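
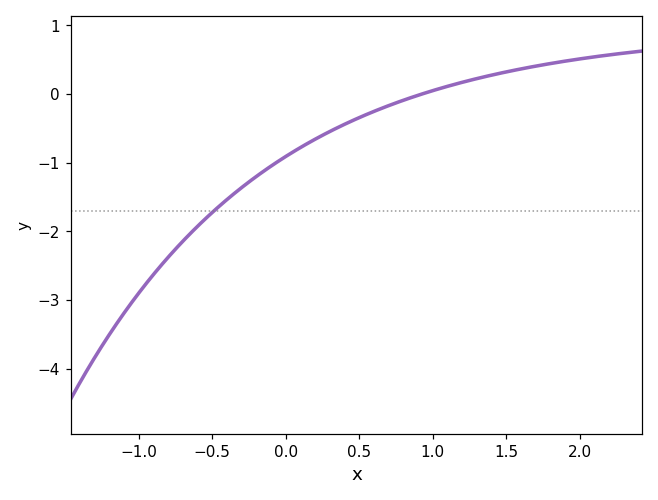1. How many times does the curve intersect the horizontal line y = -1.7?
1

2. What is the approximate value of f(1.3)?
0.224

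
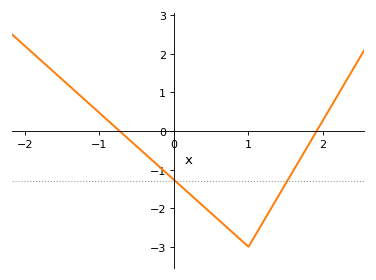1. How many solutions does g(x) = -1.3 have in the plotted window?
2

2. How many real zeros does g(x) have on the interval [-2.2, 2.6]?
2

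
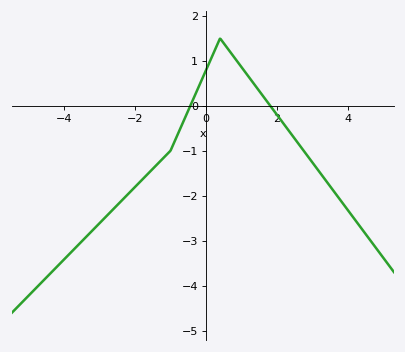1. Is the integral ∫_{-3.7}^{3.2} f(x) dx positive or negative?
negative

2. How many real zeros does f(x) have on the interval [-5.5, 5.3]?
2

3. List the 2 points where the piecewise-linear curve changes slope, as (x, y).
(-1, -1); (0.4, 1.5)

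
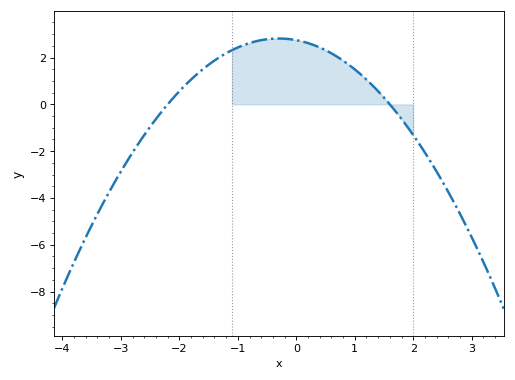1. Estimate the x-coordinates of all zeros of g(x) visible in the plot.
-2.2, 1.6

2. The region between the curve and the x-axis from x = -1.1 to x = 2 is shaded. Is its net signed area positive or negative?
positive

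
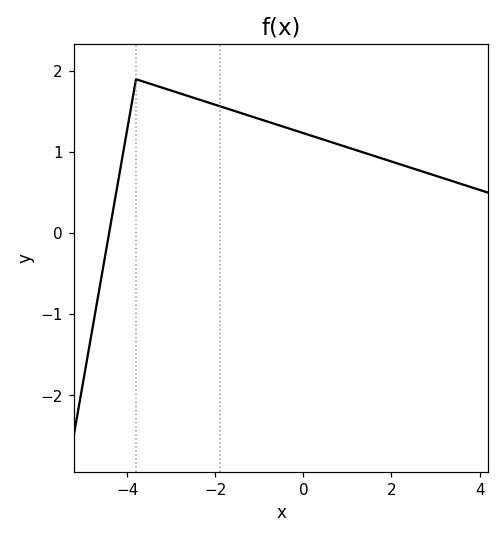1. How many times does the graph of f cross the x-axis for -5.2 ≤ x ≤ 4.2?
1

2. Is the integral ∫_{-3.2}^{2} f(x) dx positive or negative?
positive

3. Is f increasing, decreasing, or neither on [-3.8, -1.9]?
decreasing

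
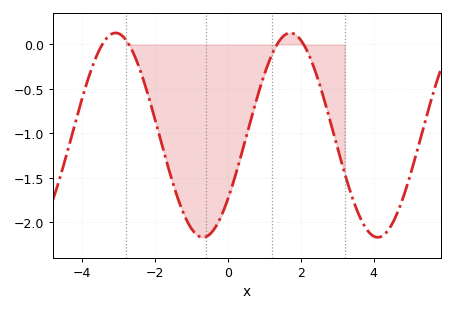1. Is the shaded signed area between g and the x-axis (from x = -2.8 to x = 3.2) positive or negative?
negative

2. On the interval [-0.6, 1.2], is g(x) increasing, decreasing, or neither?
increasing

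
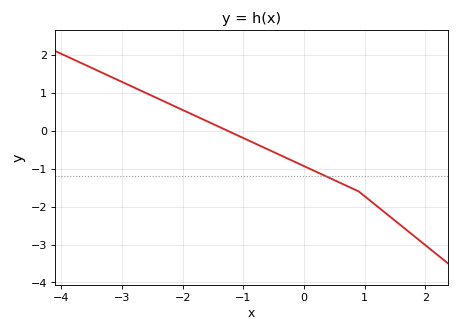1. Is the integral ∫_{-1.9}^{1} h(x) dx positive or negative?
negative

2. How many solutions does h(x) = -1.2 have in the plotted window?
1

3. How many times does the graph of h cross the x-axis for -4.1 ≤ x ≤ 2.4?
1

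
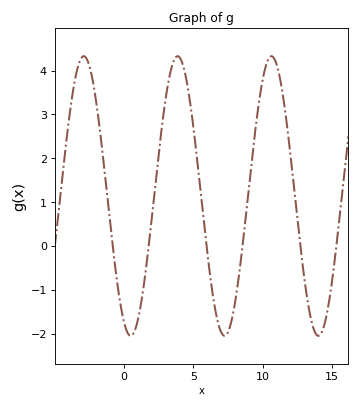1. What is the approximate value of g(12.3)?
1.2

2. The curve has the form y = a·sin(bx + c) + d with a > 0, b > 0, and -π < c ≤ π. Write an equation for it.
y = 3.19sin(0.93x - 2.03) + 1.14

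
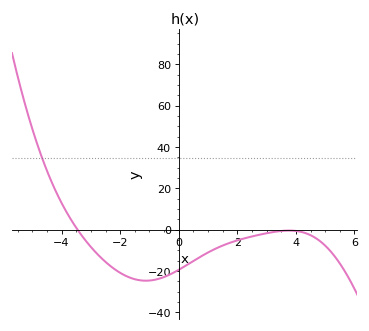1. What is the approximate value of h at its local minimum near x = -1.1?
-24.6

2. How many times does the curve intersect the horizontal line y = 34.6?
1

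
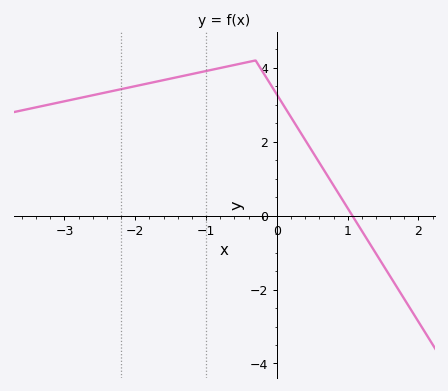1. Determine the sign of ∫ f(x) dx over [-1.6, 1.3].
positive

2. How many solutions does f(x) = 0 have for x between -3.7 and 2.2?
1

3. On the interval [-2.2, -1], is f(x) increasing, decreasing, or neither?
increasing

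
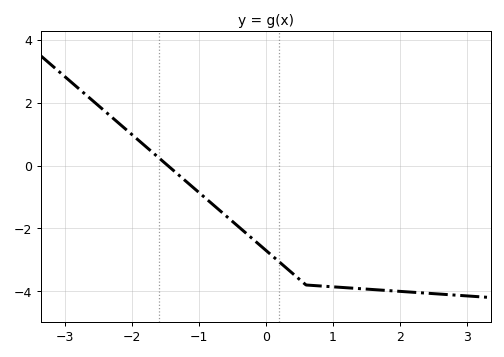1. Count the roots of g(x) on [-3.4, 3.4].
1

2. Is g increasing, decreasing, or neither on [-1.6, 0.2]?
decreasing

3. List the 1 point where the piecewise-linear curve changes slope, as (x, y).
(0.6, -3.8)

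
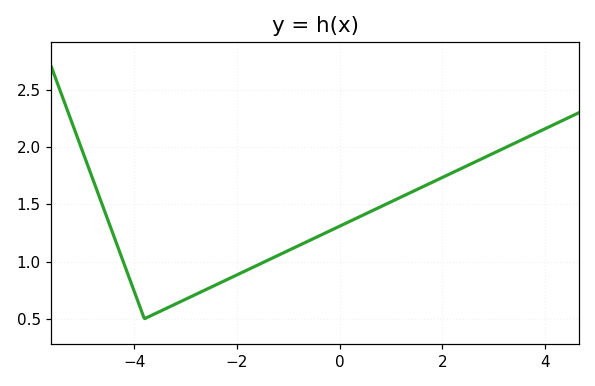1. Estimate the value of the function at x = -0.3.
1.24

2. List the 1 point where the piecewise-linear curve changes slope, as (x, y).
(-3.8, 0.5)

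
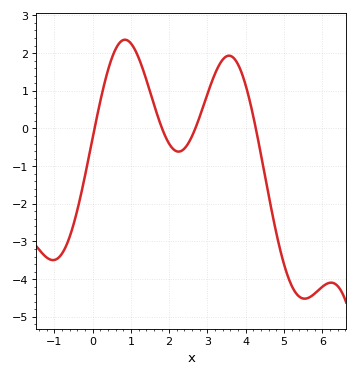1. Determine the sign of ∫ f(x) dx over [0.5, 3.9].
positive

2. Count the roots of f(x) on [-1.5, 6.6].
4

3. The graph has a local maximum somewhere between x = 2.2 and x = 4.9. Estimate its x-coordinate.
3.56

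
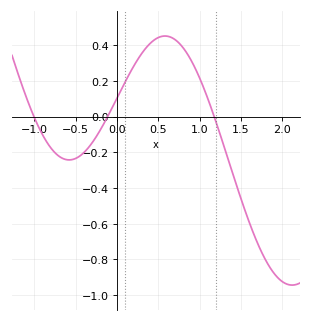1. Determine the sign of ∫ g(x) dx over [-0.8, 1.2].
positive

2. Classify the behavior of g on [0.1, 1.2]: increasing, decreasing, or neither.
neither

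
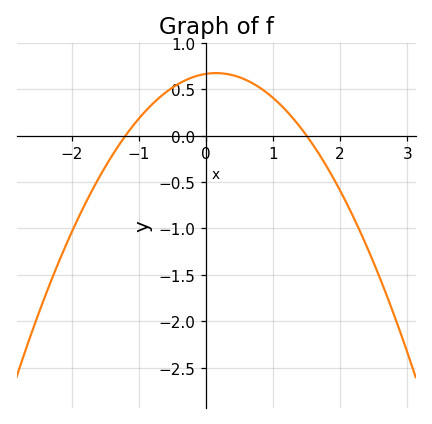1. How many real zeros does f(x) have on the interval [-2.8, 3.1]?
2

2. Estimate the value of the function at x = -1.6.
-0.45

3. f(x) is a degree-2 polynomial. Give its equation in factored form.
y = -0.37(x + 1.2)(x - 1.5)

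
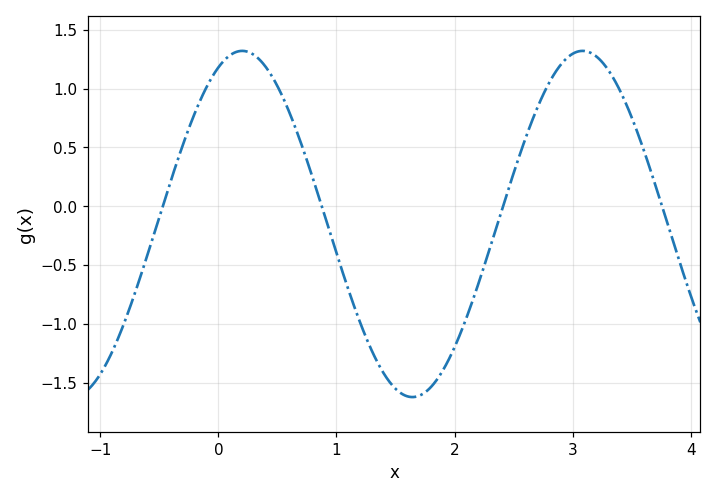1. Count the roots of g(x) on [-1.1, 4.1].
4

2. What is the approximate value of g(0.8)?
0.238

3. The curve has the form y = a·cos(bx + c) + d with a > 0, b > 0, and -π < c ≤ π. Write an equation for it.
y = 1.47cos(2.18x - 0.44) - 0.15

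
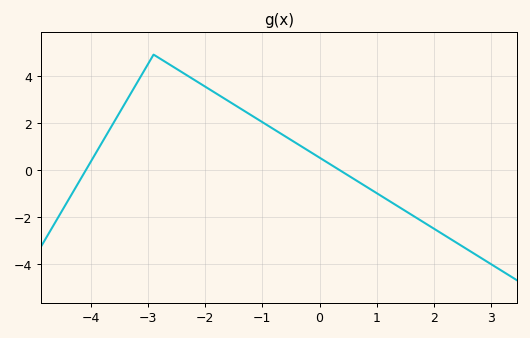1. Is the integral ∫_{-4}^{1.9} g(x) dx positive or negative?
positive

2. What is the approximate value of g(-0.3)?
1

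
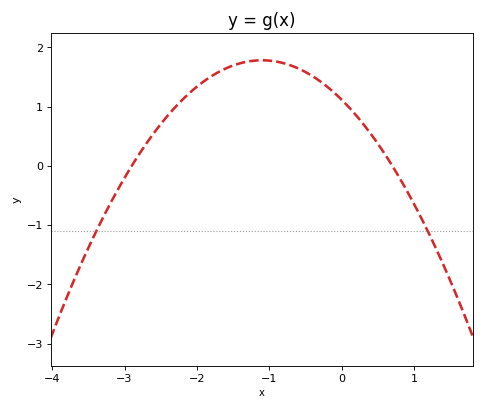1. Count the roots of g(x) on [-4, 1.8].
2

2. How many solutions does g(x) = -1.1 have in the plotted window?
2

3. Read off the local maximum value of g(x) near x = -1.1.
1.78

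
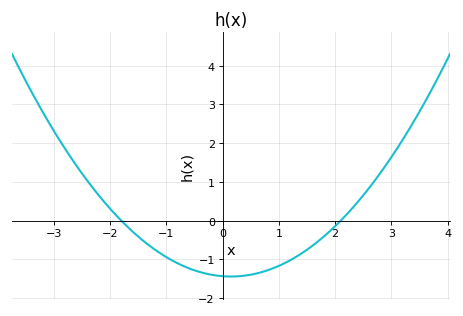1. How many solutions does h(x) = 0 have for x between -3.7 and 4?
2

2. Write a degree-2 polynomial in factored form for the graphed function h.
y = 0.38(x + 1.8)(x - 2.1)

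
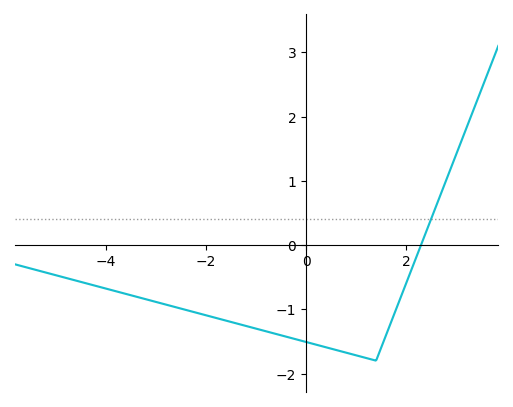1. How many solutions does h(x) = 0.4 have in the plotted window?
1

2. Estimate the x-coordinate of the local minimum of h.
1.4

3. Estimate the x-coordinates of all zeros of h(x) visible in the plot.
2.3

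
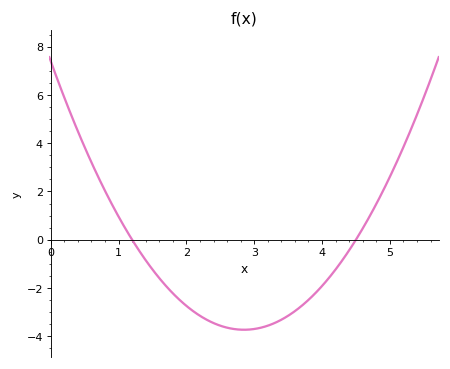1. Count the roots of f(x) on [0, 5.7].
2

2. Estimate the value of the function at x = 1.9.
-2.4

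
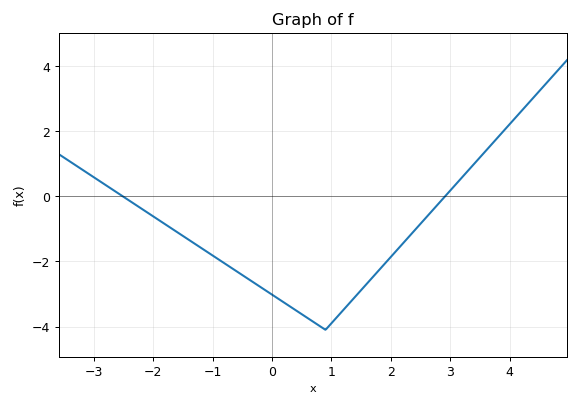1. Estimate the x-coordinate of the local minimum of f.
0.899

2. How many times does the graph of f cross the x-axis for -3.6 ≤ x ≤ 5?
2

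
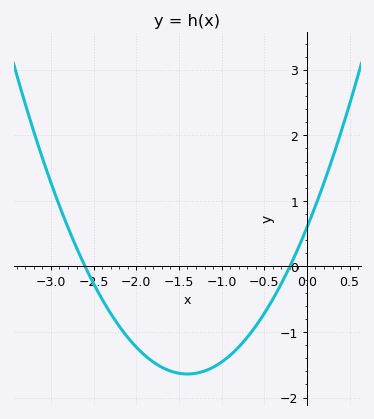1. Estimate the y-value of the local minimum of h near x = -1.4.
-1.6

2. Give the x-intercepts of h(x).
-2.6, -0.2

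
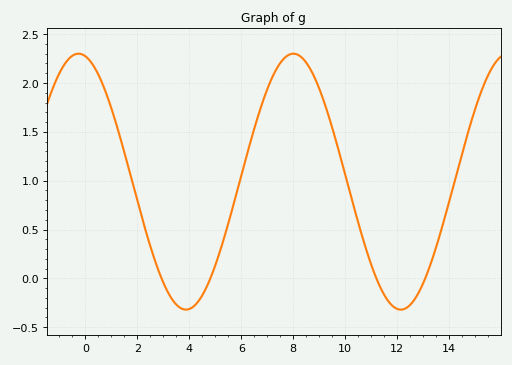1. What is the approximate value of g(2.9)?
0.021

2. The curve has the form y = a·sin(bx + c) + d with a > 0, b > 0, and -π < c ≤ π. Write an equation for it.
y = 1.31sin(0.76x + 1.77) + 0.99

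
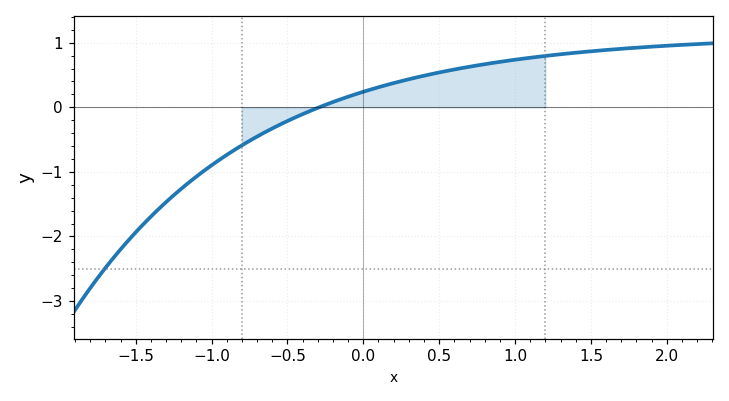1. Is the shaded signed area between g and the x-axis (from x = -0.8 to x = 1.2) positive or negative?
positive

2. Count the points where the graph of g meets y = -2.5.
1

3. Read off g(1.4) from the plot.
0.845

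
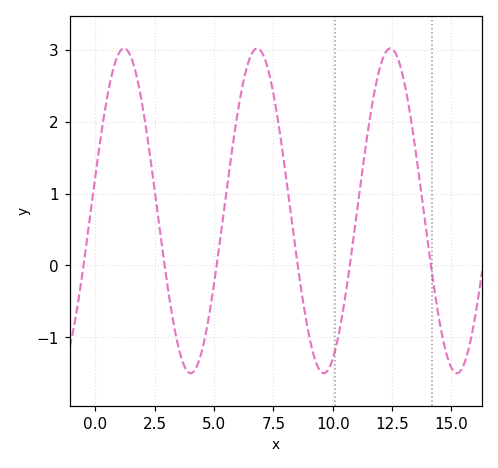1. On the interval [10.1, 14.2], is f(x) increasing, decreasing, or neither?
neither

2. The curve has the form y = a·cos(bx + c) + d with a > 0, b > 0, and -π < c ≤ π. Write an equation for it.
y = 2.26cos(1.1x - 1.4) + 0.76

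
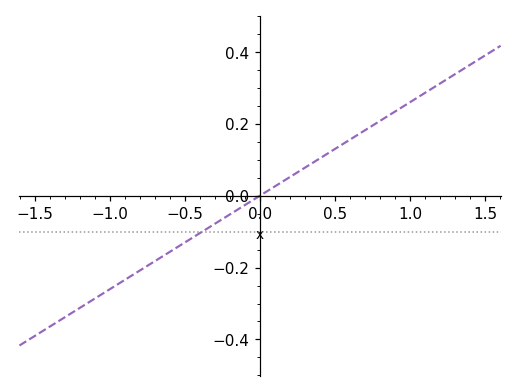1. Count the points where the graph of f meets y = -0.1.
1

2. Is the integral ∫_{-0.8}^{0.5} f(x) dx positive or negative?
negative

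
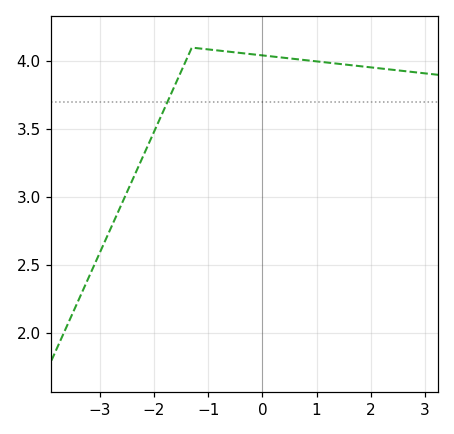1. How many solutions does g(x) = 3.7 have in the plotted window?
1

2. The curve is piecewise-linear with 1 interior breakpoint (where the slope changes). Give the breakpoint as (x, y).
(-1.3, 4.1)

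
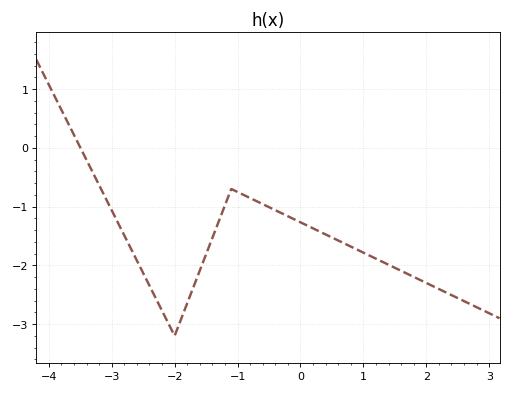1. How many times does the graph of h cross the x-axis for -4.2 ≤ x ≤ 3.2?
1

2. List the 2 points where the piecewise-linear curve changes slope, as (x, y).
(-2, -3.2); (-1.1, -0.7)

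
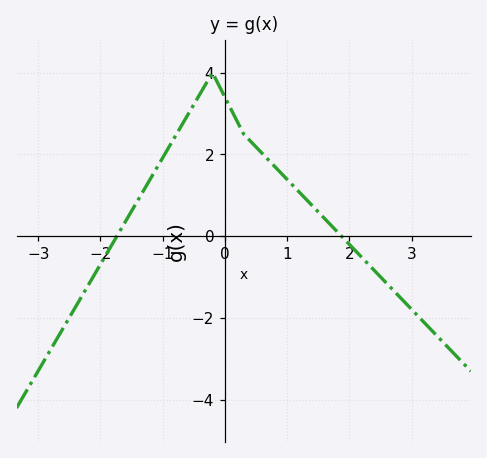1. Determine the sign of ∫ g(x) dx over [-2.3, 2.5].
positive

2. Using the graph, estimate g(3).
-1.8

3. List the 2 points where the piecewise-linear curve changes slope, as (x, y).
(-0.2, 4); (0.3, 2.5)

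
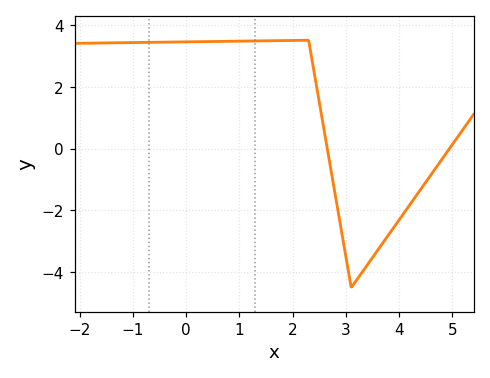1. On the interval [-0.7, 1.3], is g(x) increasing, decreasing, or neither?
increasing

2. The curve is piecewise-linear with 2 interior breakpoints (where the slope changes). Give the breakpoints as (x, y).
(2.3, 3.5); (3.1, -4.5)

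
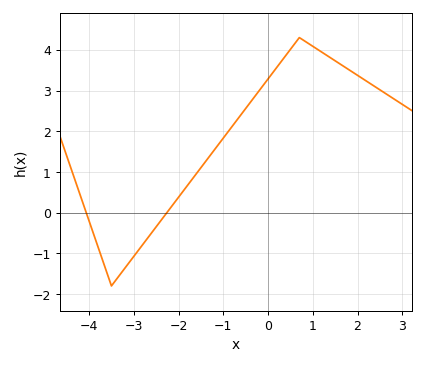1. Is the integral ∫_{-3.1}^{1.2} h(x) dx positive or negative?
positive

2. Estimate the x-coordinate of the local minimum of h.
-3.5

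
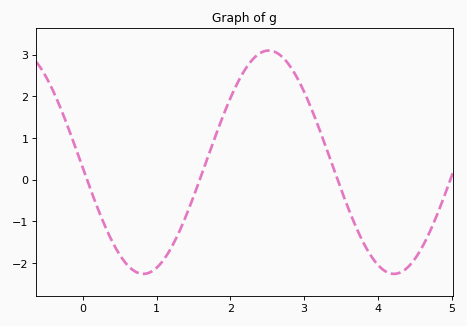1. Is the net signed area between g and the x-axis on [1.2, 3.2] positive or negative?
positive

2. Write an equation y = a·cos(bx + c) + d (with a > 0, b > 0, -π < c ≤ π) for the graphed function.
y = 2.68cos(1.85x + 1.62) + 0.42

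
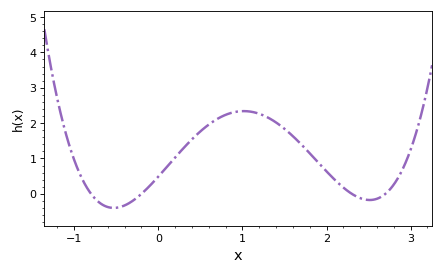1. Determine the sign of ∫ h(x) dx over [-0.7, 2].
positive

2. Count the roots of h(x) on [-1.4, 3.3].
4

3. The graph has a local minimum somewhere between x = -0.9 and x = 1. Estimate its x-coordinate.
-0.5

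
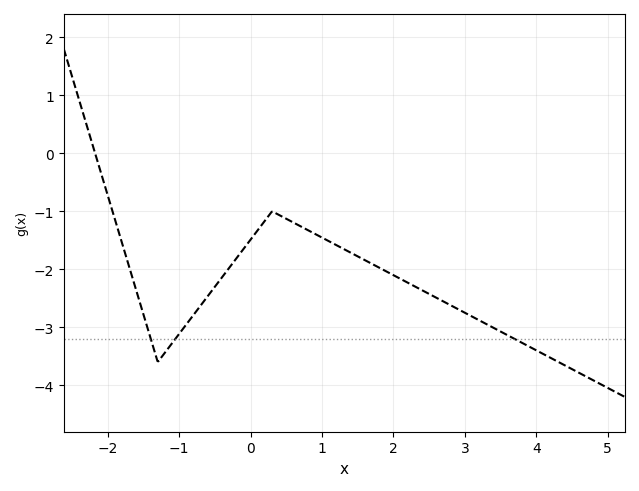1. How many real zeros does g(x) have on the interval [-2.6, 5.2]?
1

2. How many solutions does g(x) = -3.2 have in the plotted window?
3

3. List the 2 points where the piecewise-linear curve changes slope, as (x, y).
(-1.3, -3.6); (0.3, -1)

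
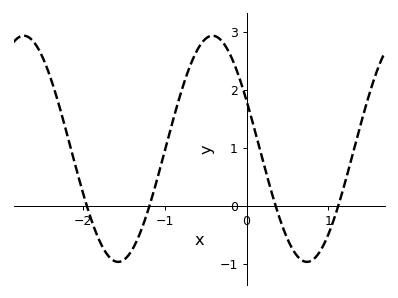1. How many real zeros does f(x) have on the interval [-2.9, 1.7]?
4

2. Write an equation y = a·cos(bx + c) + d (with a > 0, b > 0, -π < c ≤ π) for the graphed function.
y = 1.95cos(2.72x + 1.13) + 0.98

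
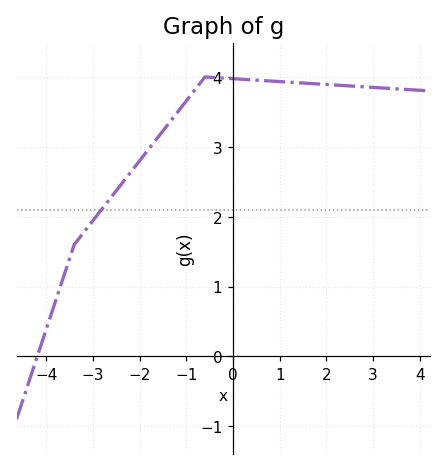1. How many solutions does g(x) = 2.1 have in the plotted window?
1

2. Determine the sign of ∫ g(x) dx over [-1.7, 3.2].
positive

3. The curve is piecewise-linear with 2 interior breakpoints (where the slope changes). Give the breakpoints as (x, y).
(-3.4, 1.6); (-0.6, 4)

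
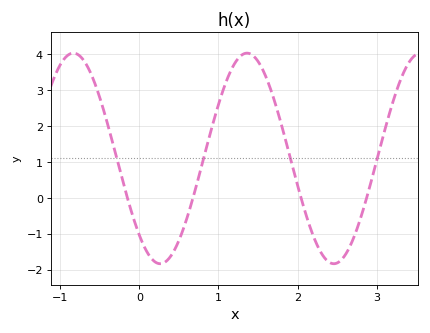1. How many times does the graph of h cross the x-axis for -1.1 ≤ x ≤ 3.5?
4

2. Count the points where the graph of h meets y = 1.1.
4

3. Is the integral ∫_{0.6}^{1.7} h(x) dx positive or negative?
positive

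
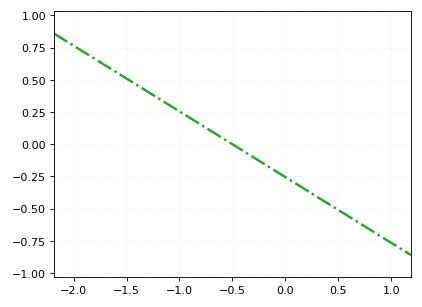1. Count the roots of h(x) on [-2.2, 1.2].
1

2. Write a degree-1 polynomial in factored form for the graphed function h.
y = -0.51(x + 0.5)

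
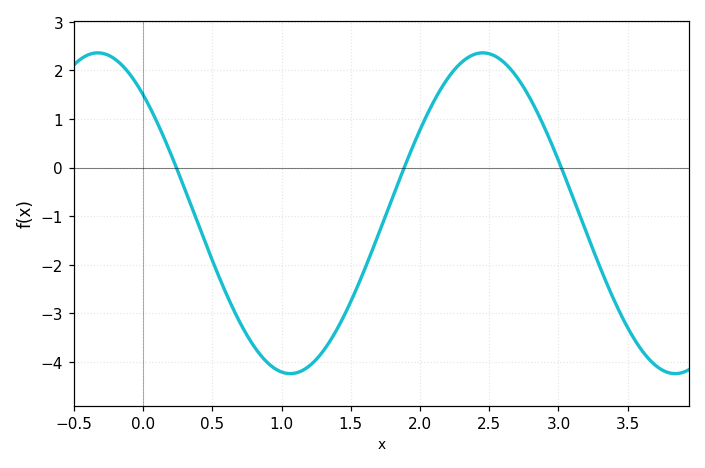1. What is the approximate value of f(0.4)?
-1.2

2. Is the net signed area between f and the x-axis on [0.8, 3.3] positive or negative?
negative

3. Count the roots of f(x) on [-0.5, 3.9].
3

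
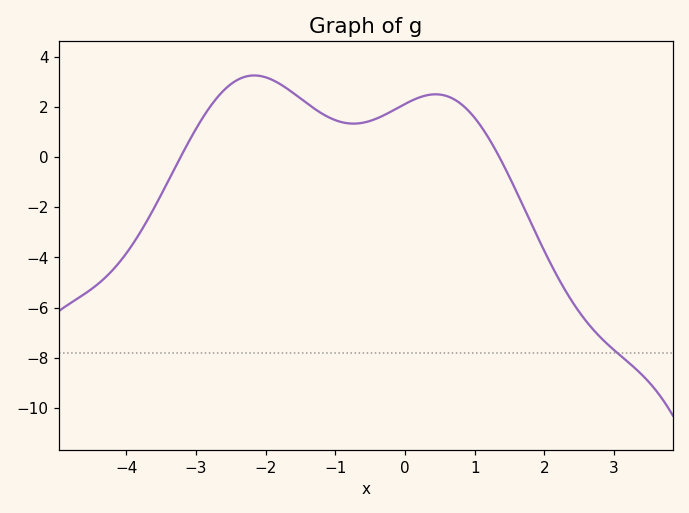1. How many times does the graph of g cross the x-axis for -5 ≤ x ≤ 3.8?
2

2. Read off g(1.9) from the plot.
-3.2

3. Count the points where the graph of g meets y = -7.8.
1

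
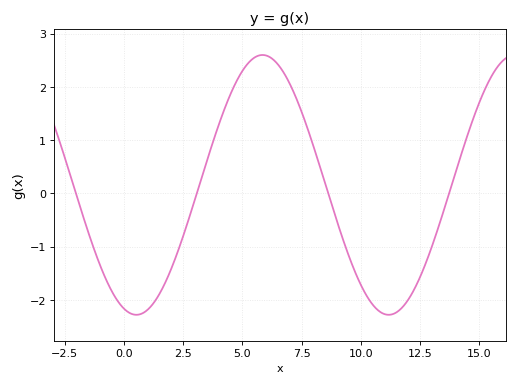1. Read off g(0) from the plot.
-2.16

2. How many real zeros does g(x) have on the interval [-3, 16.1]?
4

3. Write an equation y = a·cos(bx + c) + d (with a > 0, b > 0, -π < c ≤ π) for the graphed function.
y = 2.44cos(0.59x + 2.83) + 0.16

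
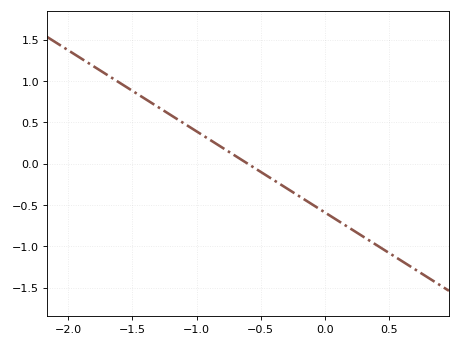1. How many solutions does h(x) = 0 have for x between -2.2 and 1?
1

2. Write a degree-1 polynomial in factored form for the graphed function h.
y = -0.98(x + 0.6)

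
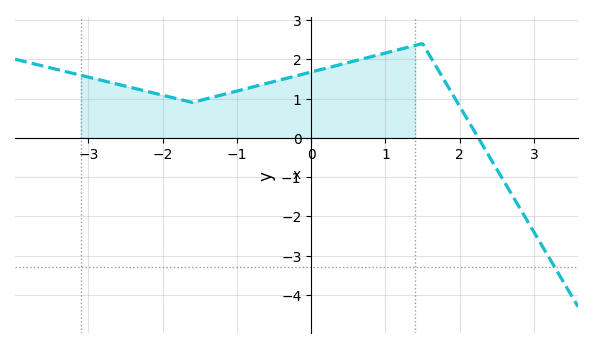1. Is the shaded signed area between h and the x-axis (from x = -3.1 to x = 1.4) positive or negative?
positive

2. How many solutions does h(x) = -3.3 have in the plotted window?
1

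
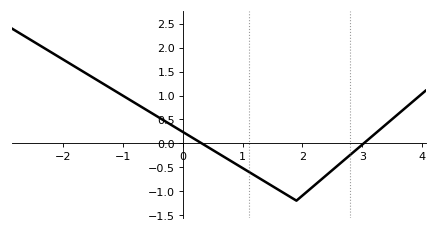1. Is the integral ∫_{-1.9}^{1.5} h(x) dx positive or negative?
positive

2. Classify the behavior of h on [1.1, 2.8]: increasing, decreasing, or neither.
neither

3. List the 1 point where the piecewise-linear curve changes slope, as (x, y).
(1.9, -1.2)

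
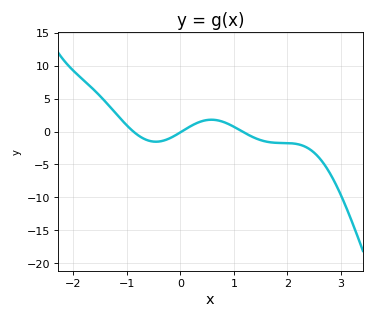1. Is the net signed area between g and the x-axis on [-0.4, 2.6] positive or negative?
negative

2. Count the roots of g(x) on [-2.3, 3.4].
3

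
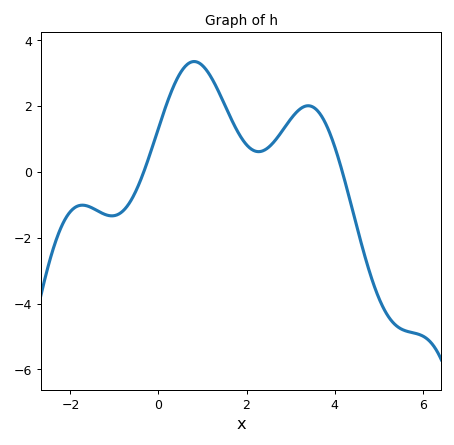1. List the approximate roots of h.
-0.336, 4.18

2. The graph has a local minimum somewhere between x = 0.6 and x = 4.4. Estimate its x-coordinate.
2.28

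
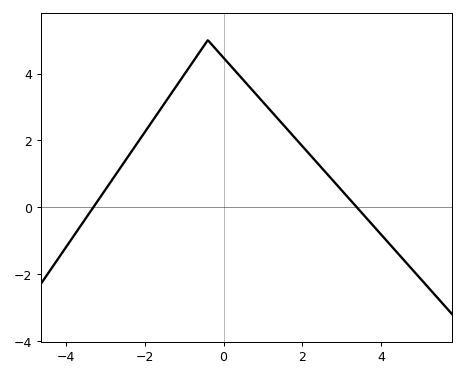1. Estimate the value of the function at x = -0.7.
4.4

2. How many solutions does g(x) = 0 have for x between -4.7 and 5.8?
2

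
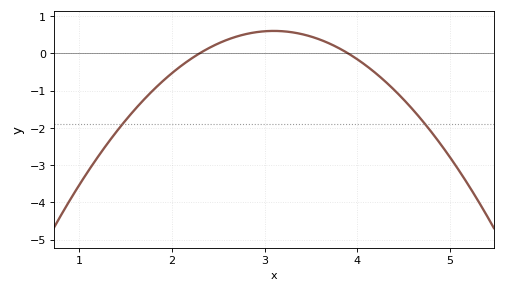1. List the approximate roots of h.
2.3, 3.9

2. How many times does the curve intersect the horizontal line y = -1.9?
2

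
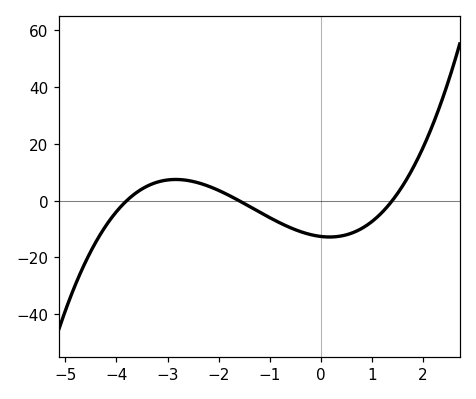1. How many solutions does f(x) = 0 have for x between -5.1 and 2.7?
3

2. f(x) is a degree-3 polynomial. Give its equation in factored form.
y = 1.48(x + 3.8)(x + 1.6)(x - 1.4)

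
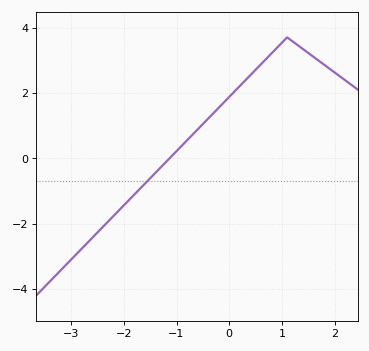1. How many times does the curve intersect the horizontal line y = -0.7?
1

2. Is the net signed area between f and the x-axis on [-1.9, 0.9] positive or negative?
positive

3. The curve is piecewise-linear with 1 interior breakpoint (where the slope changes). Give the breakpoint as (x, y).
(1.1, 3.7)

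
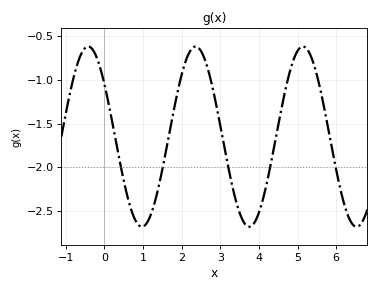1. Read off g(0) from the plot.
-1.05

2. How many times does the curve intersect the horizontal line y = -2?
5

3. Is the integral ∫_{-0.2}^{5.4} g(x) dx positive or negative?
negative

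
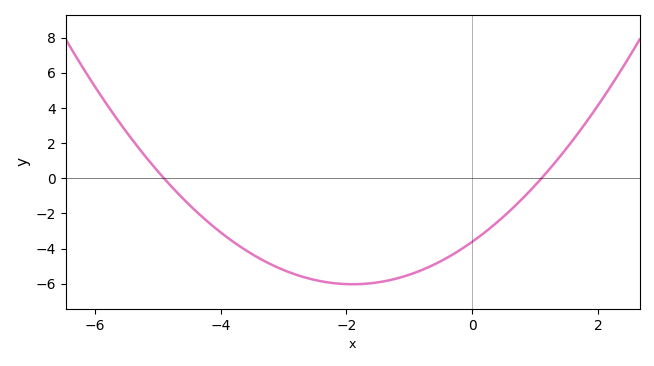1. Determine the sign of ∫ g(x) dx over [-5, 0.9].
negative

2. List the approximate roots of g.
-4.8, 1.2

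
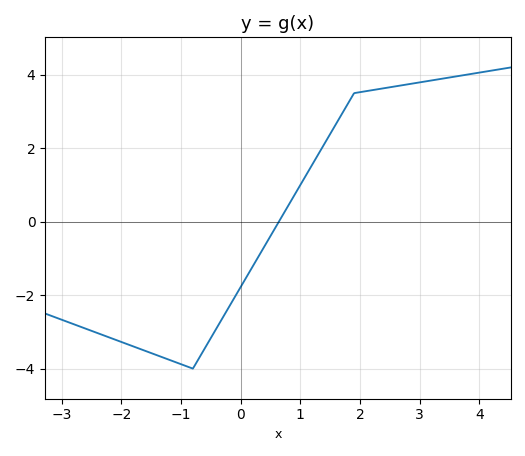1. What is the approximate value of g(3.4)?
3.8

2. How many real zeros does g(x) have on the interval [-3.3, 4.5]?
1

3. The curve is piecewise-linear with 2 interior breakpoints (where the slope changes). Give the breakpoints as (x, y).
(-0.8, -4); (1.9, 3.5)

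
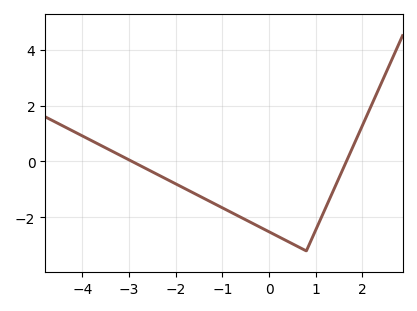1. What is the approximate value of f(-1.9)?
-0.884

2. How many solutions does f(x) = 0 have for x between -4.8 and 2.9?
2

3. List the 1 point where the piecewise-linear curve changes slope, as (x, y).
(0.8, -3.2)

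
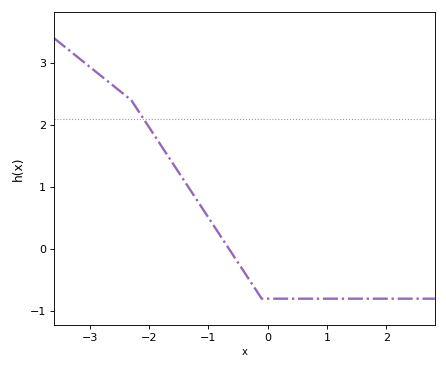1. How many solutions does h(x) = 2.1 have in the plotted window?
1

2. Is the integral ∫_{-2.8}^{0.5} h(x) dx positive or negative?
positive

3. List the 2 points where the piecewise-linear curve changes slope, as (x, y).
(-2.3, 2.4); (-0.1, -0.8)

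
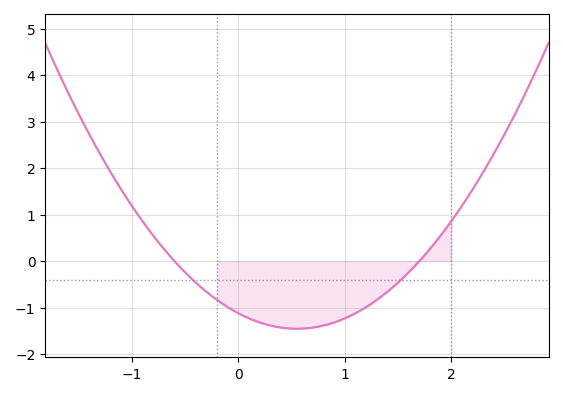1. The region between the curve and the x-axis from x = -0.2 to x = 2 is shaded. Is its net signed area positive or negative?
negative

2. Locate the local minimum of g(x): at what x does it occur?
0.55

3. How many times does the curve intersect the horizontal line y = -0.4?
2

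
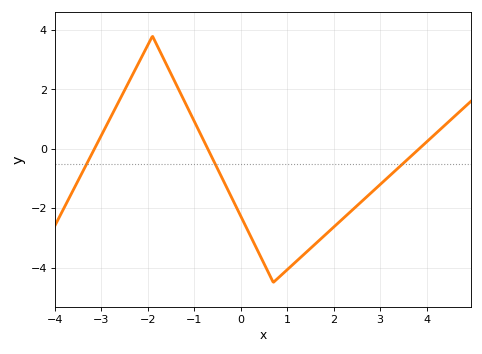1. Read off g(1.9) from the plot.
-2.8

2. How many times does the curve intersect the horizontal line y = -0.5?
3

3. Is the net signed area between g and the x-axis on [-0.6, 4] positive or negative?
negative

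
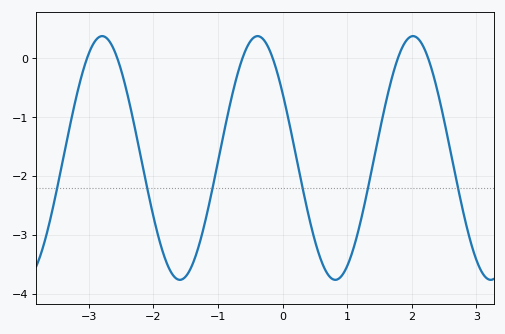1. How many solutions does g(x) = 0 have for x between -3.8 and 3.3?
6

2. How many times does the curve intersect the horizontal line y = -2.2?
6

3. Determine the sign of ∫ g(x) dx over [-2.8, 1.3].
negative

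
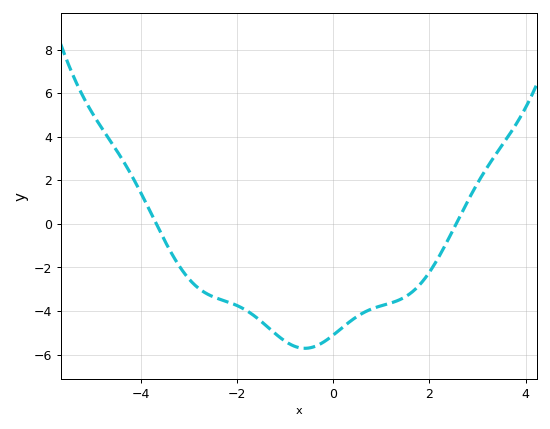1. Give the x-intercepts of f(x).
-3.6, 2.6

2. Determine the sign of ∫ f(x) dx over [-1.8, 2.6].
negative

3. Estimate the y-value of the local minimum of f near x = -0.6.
-5.8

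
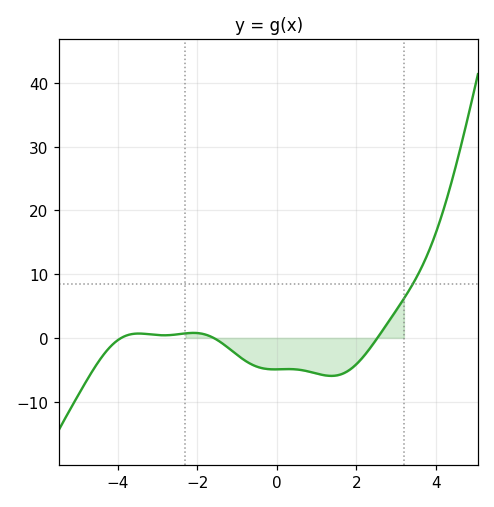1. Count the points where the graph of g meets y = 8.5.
1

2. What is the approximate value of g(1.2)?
-6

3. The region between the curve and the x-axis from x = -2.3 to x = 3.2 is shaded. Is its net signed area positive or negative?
negative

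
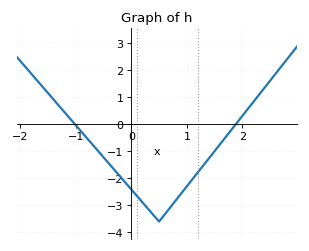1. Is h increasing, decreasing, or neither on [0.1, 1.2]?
neither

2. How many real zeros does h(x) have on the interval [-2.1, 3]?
2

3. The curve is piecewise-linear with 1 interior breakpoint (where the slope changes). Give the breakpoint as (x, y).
(0.5, -3.6)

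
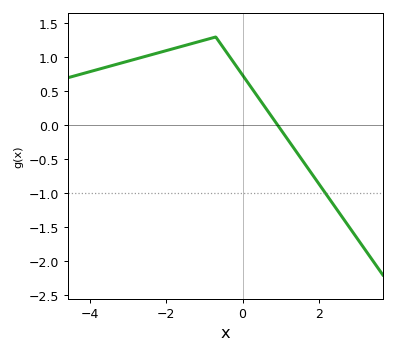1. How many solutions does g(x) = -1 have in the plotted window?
1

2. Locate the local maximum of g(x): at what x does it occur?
-0.8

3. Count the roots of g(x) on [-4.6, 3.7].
1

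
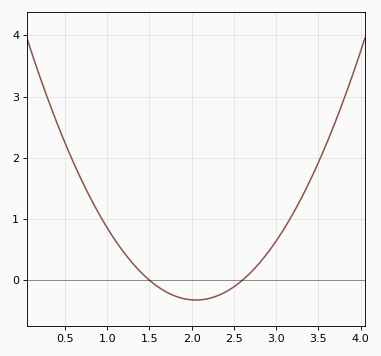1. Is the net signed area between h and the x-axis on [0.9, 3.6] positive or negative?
positive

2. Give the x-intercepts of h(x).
1.5, 2.6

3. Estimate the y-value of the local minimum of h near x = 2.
-0.3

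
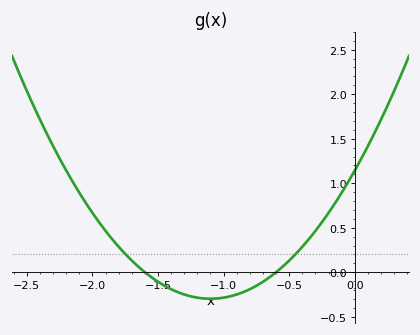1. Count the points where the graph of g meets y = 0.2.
2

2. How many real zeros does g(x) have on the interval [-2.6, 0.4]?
2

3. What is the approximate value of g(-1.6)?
0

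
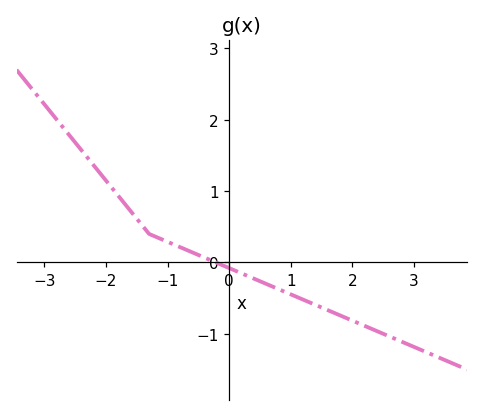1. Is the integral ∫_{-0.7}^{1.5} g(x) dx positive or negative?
negative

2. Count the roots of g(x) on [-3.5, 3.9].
1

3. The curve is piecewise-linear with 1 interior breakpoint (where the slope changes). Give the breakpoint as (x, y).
(-1.3, 0.4)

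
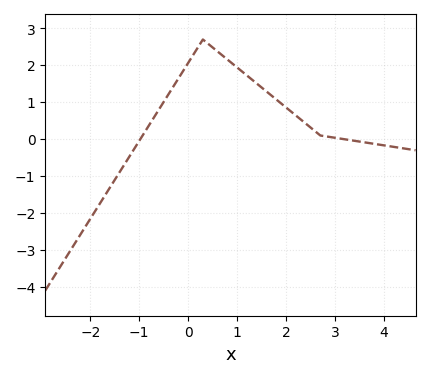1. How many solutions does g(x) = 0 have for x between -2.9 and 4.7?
2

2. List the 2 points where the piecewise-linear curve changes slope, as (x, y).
(0.3, 2.7); (2.7, 0.1)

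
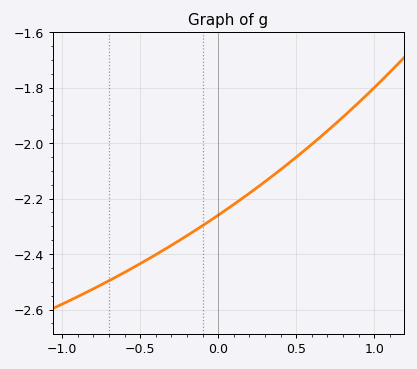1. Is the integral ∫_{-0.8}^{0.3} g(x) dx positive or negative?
negative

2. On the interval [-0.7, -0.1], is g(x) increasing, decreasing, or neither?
increasing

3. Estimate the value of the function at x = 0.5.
-2.05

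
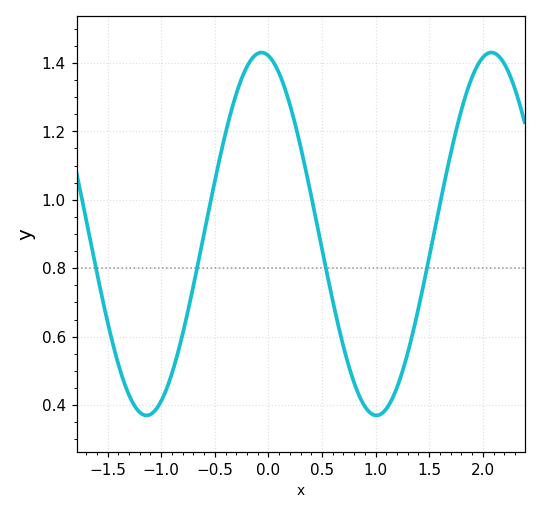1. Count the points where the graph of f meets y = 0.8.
4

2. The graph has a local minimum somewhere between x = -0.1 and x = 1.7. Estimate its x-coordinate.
1.01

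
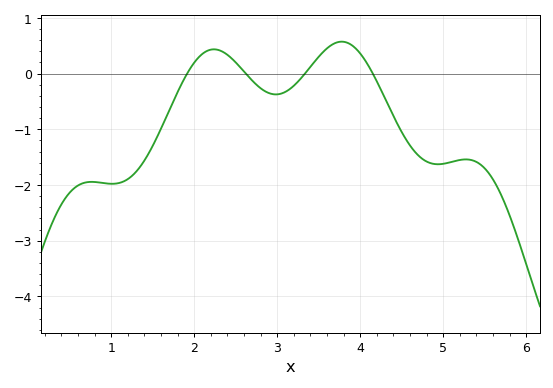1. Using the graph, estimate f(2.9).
-0.351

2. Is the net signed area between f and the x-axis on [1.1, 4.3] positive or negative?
negative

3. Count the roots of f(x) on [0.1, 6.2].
4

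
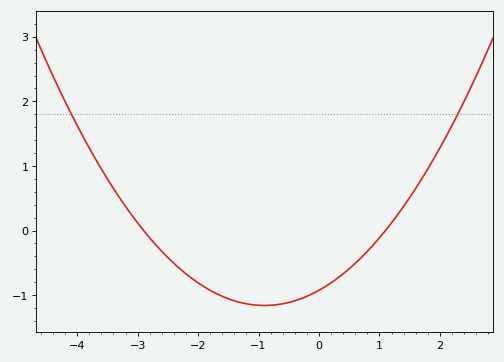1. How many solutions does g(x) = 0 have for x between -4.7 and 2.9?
2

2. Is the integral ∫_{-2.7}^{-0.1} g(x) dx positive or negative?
negative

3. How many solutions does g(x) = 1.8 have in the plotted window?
2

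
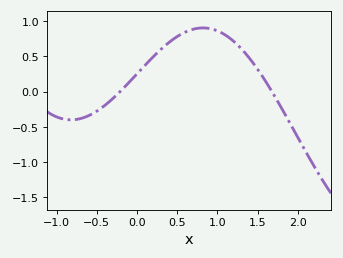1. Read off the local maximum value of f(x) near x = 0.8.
0.9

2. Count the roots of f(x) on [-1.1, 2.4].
2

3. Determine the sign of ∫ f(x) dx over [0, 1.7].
positive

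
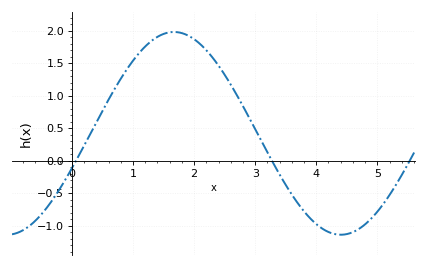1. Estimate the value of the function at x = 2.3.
1.6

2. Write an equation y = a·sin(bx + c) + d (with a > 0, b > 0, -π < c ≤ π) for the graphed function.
y = 1.56sin(1.1x - 0.35) + 0.42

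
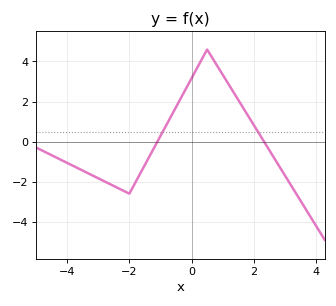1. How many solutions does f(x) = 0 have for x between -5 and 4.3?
2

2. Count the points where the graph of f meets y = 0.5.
2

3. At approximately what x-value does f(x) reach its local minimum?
-2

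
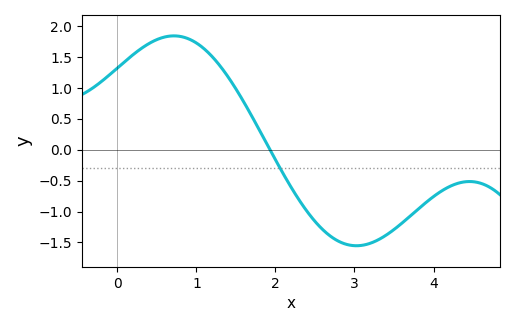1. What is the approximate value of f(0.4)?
1.7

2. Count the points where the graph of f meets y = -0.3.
1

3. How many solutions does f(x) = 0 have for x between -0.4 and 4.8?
1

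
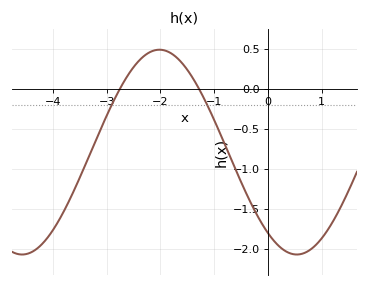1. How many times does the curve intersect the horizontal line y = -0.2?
2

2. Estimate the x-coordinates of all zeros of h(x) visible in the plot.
-2.75, -1.28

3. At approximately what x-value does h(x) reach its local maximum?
-2.02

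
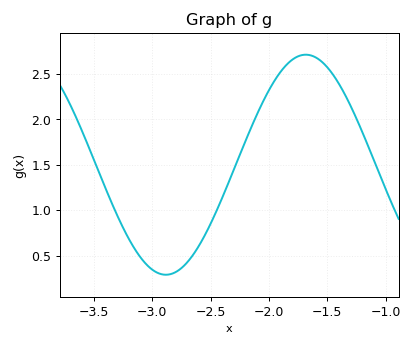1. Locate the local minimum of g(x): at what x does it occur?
-2.9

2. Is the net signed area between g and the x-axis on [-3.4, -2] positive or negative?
positive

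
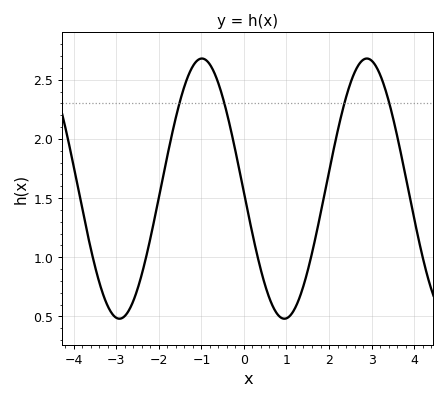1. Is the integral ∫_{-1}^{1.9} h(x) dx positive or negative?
positive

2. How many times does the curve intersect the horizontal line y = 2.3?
4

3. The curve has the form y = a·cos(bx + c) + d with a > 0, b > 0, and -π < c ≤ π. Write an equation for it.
y = 1.1cos(1.6x + 1.6) + 1.58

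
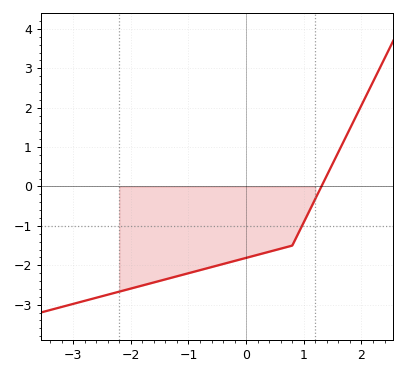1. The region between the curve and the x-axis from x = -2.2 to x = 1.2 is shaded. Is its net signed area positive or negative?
negative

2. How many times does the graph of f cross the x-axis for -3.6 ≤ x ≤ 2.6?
1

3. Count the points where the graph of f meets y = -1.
1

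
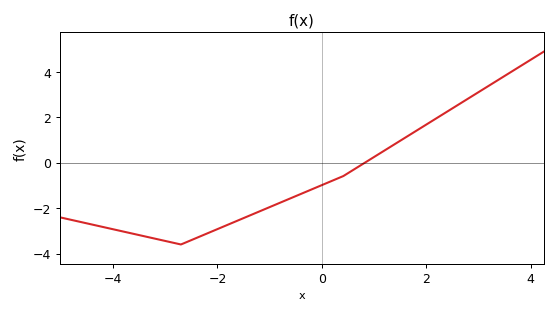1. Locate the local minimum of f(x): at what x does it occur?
-2.7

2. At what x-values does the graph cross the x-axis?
0.82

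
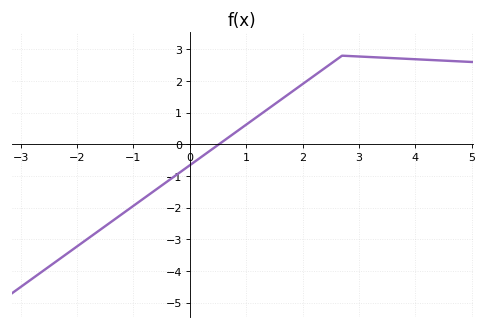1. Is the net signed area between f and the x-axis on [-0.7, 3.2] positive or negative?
positive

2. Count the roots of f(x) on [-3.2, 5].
1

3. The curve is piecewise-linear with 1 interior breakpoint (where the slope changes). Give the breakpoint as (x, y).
(2.7, 2.8)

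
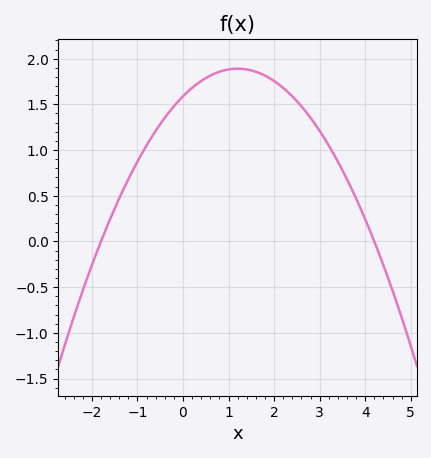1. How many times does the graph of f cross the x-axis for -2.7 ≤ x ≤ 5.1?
2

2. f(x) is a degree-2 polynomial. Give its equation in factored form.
y = -0.21(x + 1.8)(x - 4.2)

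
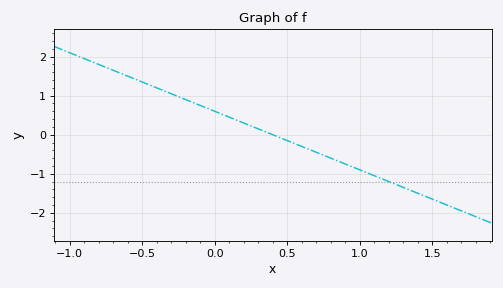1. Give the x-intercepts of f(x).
0.4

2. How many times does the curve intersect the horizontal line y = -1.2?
1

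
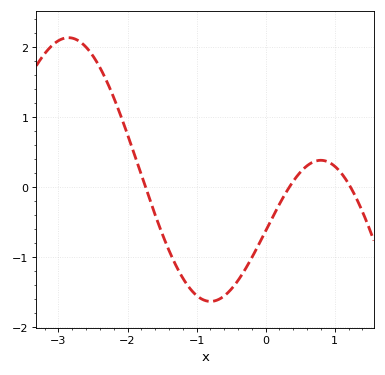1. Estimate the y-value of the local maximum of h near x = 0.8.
0.385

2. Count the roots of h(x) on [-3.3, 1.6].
3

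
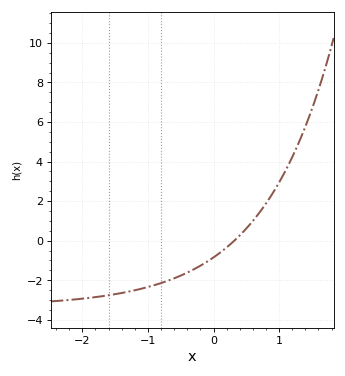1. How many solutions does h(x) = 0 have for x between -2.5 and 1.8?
1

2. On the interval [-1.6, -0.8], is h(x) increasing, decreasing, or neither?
increasing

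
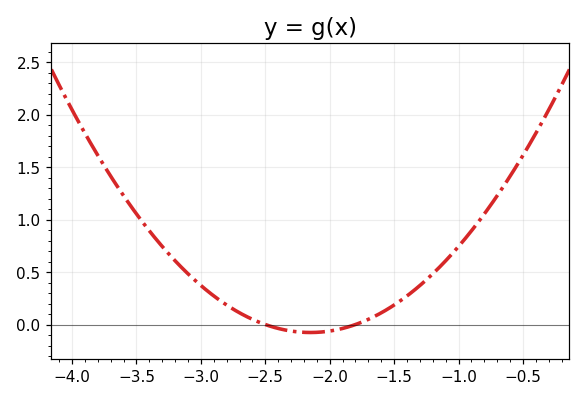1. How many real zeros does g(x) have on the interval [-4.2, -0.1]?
2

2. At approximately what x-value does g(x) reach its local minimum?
-2.1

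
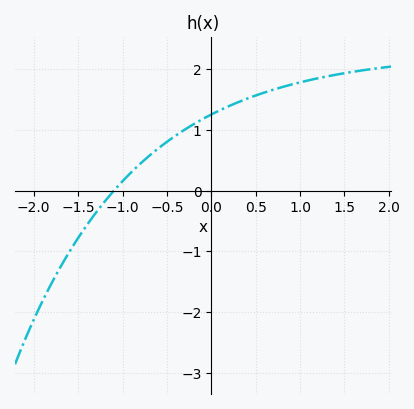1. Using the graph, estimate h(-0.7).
0.57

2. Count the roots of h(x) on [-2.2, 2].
1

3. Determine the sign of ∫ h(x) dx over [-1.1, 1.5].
positive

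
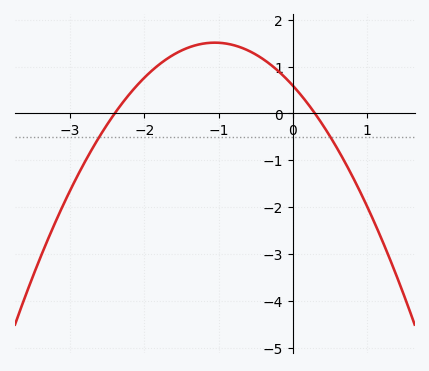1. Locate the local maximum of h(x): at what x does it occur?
-1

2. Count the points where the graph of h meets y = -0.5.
2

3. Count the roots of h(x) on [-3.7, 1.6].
2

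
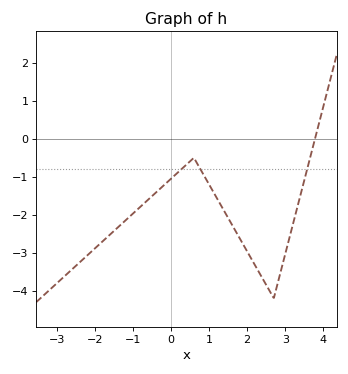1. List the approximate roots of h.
3.78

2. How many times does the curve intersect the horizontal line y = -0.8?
3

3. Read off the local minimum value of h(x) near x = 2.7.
-4.2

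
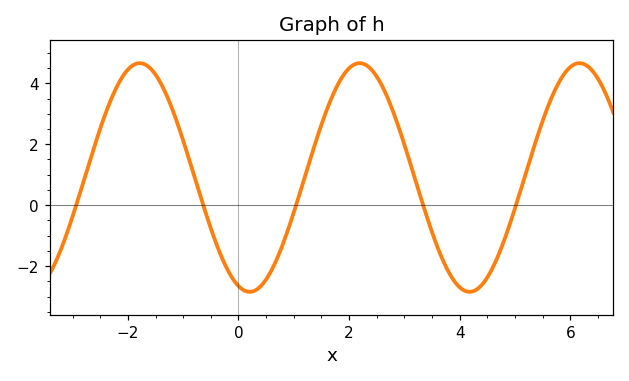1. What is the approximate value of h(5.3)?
1.66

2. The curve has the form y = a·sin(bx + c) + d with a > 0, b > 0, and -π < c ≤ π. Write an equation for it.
y = 3.75sin(1.58x - 1.89) + 0.91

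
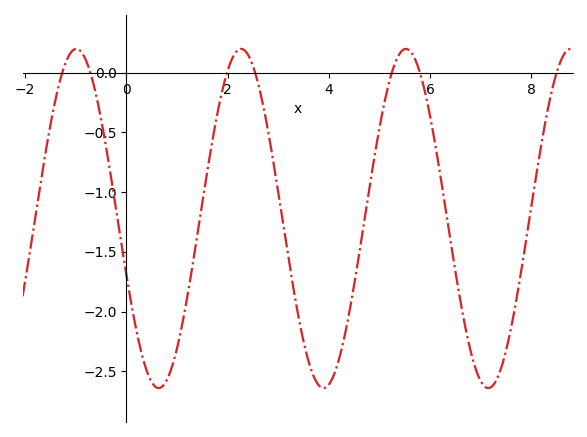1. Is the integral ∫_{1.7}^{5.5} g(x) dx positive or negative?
negative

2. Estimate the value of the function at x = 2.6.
-0.086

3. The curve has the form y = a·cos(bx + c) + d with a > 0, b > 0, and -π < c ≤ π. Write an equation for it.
y = 1.42cos(1.93x + 1.91) - 1.22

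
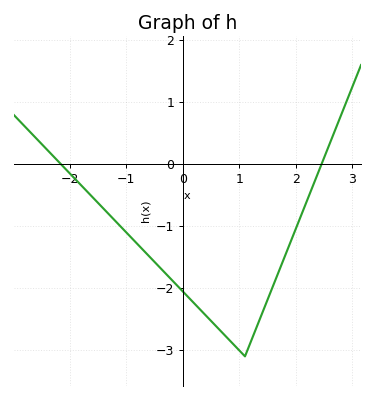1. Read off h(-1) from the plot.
-1.1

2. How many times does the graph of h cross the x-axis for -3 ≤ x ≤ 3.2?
2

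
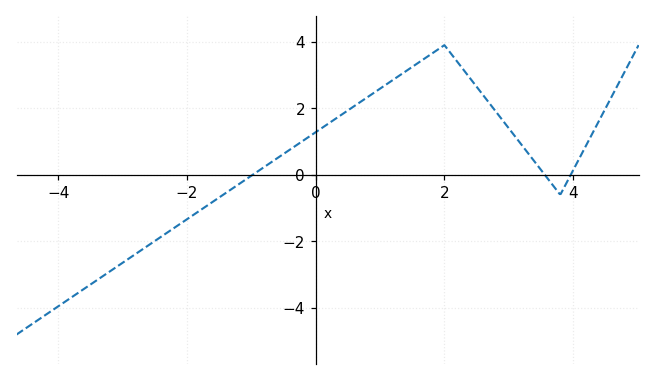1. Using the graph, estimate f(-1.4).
-0.549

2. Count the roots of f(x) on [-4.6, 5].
3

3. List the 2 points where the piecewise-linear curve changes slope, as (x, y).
(2, 3.9); (3.8, -0.6)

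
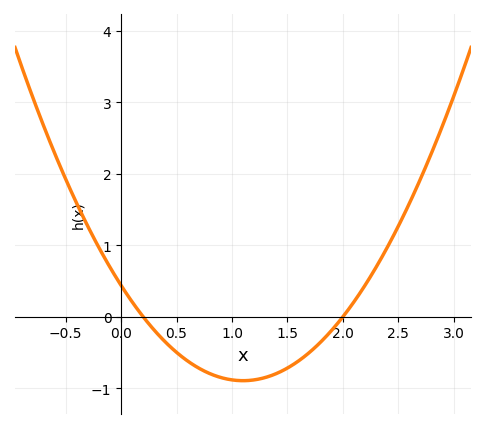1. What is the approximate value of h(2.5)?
1.26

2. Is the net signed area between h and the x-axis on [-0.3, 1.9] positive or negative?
negative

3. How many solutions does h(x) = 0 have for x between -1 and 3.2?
2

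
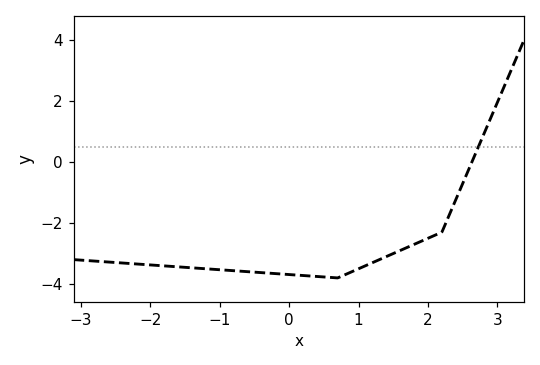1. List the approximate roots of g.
2.63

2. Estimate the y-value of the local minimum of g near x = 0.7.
-3.8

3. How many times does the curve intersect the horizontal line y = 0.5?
1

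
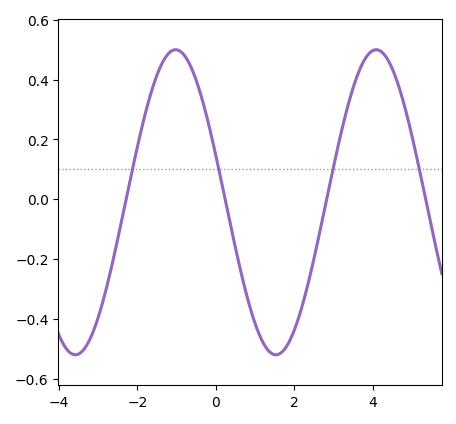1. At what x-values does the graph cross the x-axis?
-2.2, 0.2, 2.8, 5.4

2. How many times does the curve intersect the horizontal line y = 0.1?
4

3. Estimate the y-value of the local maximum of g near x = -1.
0.5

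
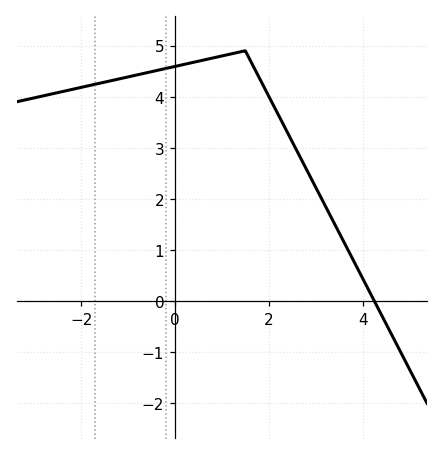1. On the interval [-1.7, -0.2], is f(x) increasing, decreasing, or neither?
increasing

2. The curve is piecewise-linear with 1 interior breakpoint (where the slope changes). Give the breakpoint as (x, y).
(1.5, 4.9)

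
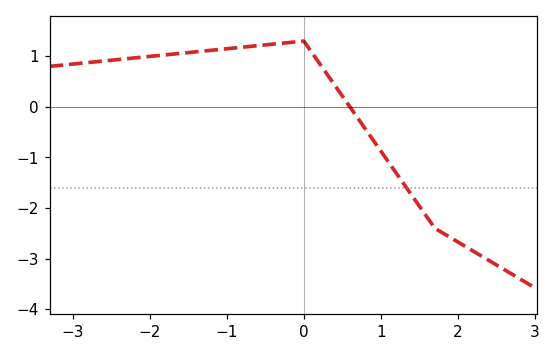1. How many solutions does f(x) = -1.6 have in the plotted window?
1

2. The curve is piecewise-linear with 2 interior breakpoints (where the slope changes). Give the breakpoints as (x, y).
(0, 1.3); (1.7, -2.4)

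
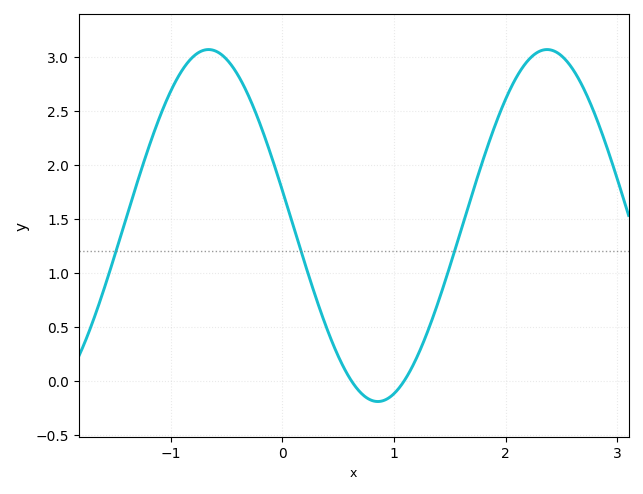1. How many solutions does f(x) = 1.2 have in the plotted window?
3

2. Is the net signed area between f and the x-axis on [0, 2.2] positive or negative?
positive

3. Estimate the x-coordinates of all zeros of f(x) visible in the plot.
0.6, 1.1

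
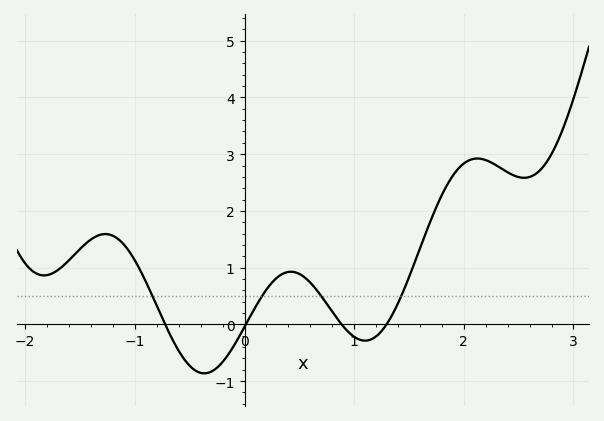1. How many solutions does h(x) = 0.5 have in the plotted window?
4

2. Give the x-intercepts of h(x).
-0.724, 0.013, 0.886, 1.3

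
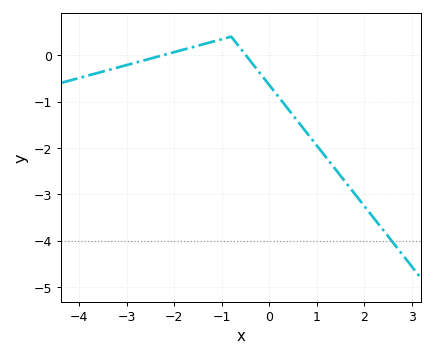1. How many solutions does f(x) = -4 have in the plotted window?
1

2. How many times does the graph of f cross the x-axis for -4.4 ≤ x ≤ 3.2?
2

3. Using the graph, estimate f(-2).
0.066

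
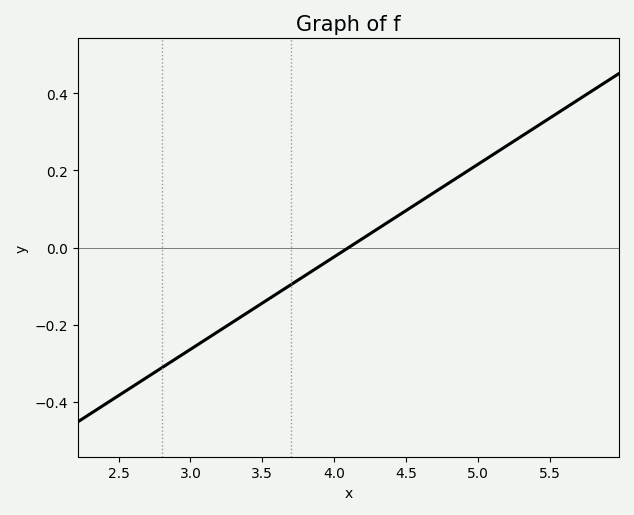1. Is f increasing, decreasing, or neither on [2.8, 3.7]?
increasing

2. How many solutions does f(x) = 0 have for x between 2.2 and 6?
1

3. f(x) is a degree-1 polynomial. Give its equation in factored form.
y = 0.24(x - 4.1)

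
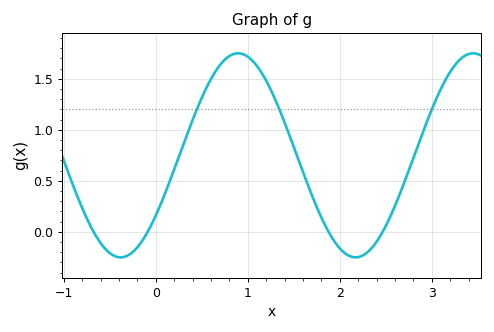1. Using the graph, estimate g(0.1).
0.4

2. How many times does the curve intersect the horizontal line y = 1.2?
3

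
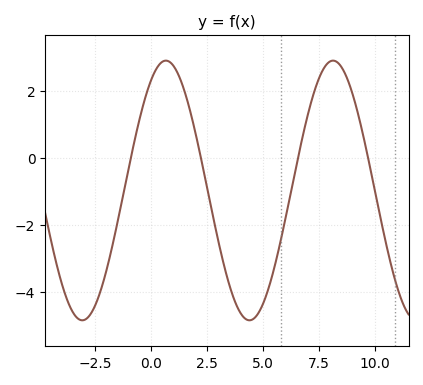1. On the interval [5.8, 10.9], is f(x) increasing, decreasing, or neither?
neither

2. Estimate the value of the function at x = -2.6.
-4.53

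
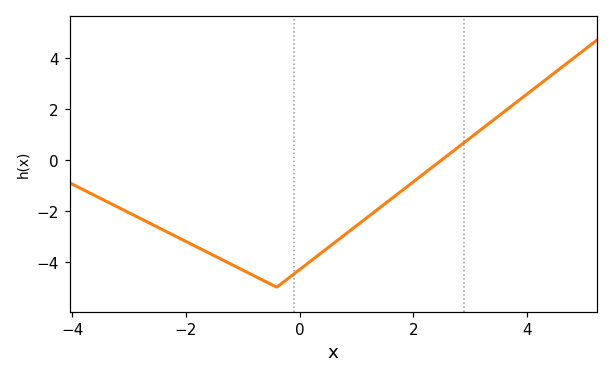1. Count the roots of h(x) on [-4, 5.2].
1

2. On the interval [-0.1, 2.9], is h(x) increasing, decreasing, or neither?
increasing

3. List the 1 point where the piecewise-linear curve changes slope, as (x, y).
(-0.4, -5)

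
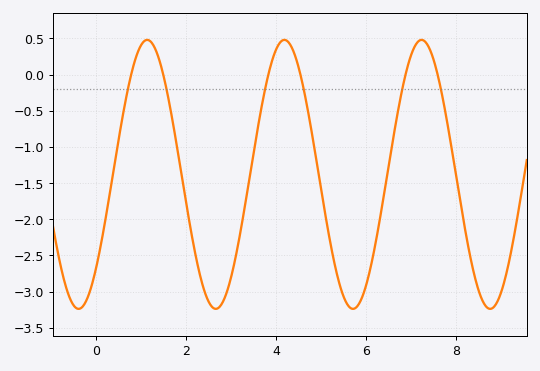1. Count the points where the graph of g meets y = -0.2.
6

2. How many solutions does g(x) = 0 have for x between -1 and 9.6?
6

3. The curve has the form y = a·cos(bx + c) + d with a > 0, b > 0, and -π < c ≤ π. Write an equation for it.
y = 1.86cos(2.06x - 2.33) - 1.38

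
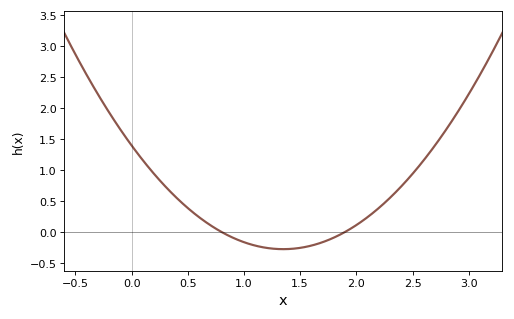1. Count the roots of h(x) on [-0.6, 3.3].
2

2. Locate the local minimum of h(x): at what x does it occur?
1.35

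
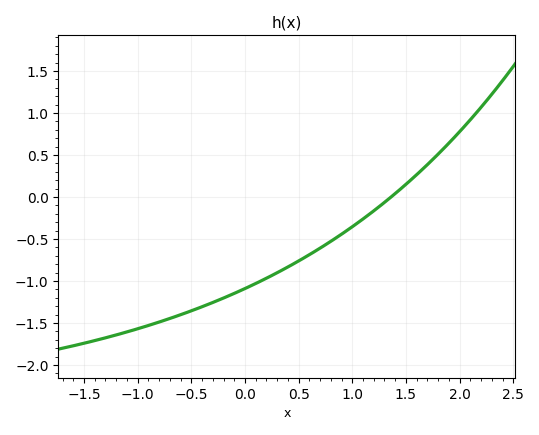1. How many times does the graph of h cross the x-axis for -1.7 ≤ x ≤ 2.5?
1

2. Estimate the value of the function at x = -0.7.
-1.45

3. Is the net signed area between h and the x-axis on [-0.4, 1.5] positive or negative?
negative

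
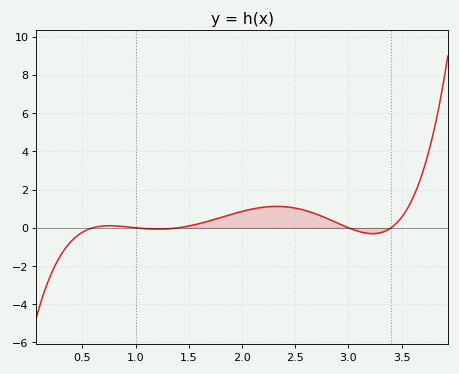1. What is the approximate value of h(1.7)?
0.373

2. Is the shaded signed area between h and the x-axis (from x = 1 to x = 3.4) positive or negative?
positive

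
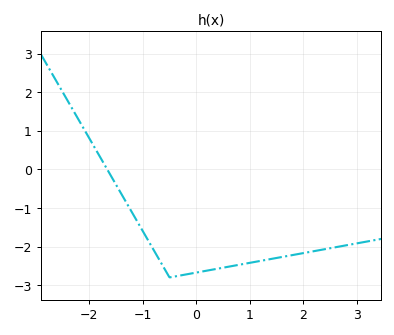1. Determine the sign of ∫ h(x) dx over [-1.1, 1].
negative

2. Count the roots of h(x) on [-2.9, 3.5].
1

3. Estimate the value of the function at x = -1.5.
-0.39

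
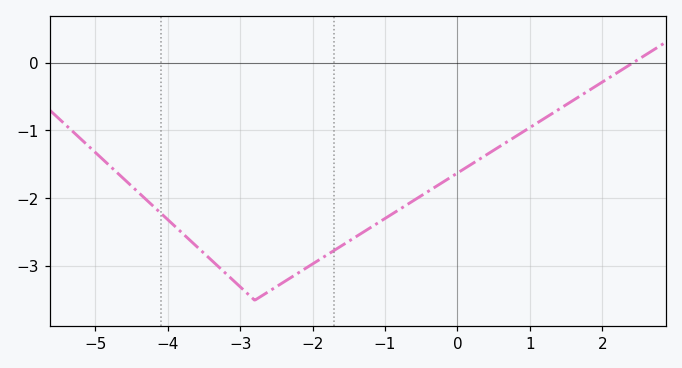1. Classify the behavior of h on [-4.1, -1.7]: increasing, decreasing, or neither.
neither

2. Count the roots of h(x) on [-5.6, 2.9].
1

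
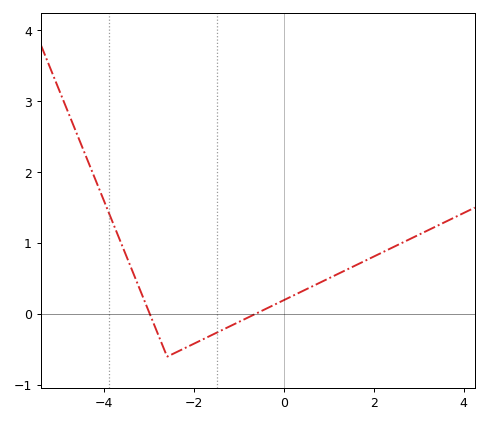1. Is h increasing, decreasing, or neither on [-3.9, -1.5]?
neither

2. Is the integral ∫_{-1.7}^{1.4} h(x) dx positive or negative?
positive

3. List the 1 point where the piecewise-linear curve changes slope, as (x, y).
(-2.6, -0.6)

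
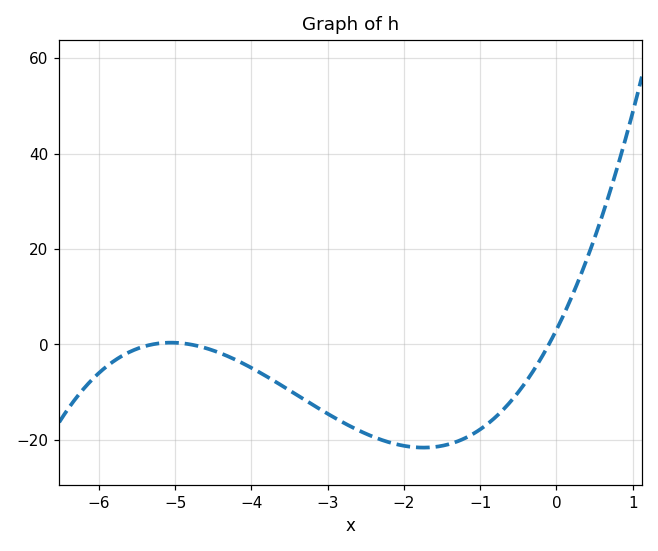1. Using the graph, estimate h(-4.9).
0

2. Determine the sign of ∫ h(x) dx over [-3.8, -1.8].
negative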